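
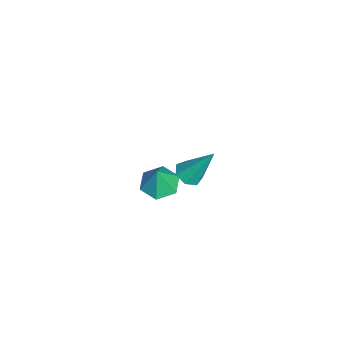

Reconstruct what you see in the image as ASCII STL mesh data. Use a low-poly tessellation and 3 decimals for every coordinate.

solid 
facet normal -0.297 0.057 -0.953
outer loop
vertex -1.571 -2.266 -2.731
vertex -2.482 -2.18 -2.442
vertex -1.941 -1.396 -2.564
endloop
endfacet
facet normal 0.905 0.334 0.265
outer loop
vertex -1.571 -2.266 -2.731
vertex -1.941 -1.396 -2.564
vertex -2.058 -2.26 -1.078
endloop
endfacet
facet normal -0.297 0.057 -0.953
outer loop
vertex -1.941 -1.396 -2.564
vertex -2.482 -2.18 -2.442
vertex -2.852 -1.31 -2.275
endloop
endfacet
facet normal 0.238 0.831 0.502
outer loop
vertex -1.941 -1.396 -2.564
vertex -2.852 -1.31 -2.275
vertex -2.058 -2.26 -1.078
endloop
endfacet
facet normal -0.298 0.056 -0.953
outer loop
vertex -2.852 -1.31 -2.275
vertex -2.482 -2.18 -2.442
vertex -3.394 -2.093 -2.152
endloop
endfacet
facet normal -0.517 0.470 0.716
outer loop
vertex -2.852 -1.31 -2.275
vertex -3.394 -2.093 -2.152
vertex -2.058 -2.26 -1.078
endloop
endfacet
facet normal -0.298 0.056 -0.953
outer loop
vertex -3.394 -2.093 -2.152
vertex -2.482 -2.18 -2.442
vertex -3.024 -2.963 -2.319
endloop
endfacet
facet normal -0.606 -0.391 0.693
outer loop
vertex -3.394 -2.093 -2.152
vertex -3.024 -2.963 -2.319
vertex -2.058 -2.26 -1.078
endloop
endfacet
facet normal -0.297 0.056 -0.953
outer loop
vertex -3.024 -2.963 -2.319
vertex -2.482 -2.18 -2.442
vertex -2.113 -3.05 -2.608
endloop
endfacet
facet normal 0.060 -0.888 0.456
outer loop
vertex -3.024 -2.963 -2.319
vertex -2.113 -3.05 -2.608
vertex -2.058 -2.26 -1.078
endloop
endfacet
facet normal -0.297 0.056 -0.953
outer loop
vertex -2.113 -3.05 -2.608
vertex -2.482 -2.18 -2.442
vertex -1.571 -2.266 -2.731
endloop
endfacet
facet normal 0.815 -0.526 0.242
outer loop
vertex -2.113 -3.05 -2.608
vertex -1.571 -2.266 -2.731
vertex -2.058 -2.26 -1.078
endloop
endfacet
facet normal -0.110 -0.517 -0.849
outer loop
vertex 2.077 -0.746 2.782
vertex 1.407 -0.636 2.802
vertex 1.89 -0.258 2.509
endloop
endfacet
facet normal 0.934 0.356 -0.003
outer loop
vertex 2.077 -0.746 2.782
vertex 1.89 -0.258 2.509
vertex 1.633 0.436 4.558
endloop
endfacet
facet normal -0.110 -0.518 -0.849
outer loop
vertex 1.89 -0.258 2.509
vertex 1.407 -0.636 2.802
vertex 1.338 -0.054 2.456
endloop
endfacet
facet normal 0.357 0.898 -0.259
outer loop
vertex 1.89 -0.258 2.509
vertex 1.338 -0.054 2.456
vertex 1.633 0.436 4.558
endloop
endfacet
facet normal -0.110 -0.518 -0.849
outer loop
vertex 1.338 -0.054 2.456
vertex 1.407 -0.636 2.802
vertex 0.838 -0.289 2.664
endloop
endfacet
facet normal -0.468 0.873 -0.138
outer loop
vertex 1.338 -0.054 2.456
vertex 0.838 -0.289 2.664
vertex 1.633 0.436 4.558
endloop
endfacet
facet normal -0.109 -0.517 -0.849
outer loop
vertex 0.838 -0.289 2.664
vertex 1.407 -0.636 2.802
vertex 0.766 -0.785 2.975
endloop
endfacet
facet normal -0.915 0.301 0.269
outer loop
vertex 0.838 -0.289 2.664
vertex 0.766 -0.785 2.975
vertex 1.633 0.436 4.558
endloop
endfacet
facet normal -0.108 -0.519 -0.848
outer loop
vertex 0.766 -0.785 2.975
vertex 1.407 -0.636 2.802
vertex 1.177 -1.168 3.157
endloop
endfacet
facet normal -0.650 -0.387 0.654
outer loop
vertex 0.766 -0.785 2.975
vertex 1.177 -1.168 3.157
vertex 1.633 0.436 4.558
endloop
endfacet
facet normal -0.111 -0.518 -0.848
outer loop
vertex 1.177 -1.168 3.157
vertex 1.407 -0.636 2.802
vertex 1.76 -1.151 3.07
endloop
endfacet
facet normal 0.128 -0.673 0.729
outer loop
vertex 1.177 -1.168 3.157
vertex 1.76 -1.151 3.07
vertex 1.633 0.436 4.558
endloop
endfacet
facet normal -0.110 -0.517 -0.849
outer loop
vertex 1.76 -1.151 3.07
vertex 1.407 -0.636 2.802
vertex 2.077 -0.746 2.782
endloop
endfacet
facet normal 0.833 -0.342 0.436
outer loop
vertex 1.76 -1.151 3.07
vertex 2.077 -0.746 2.782
vertex 1.633 0.436 4.558
endloop
endfacet

endsolid


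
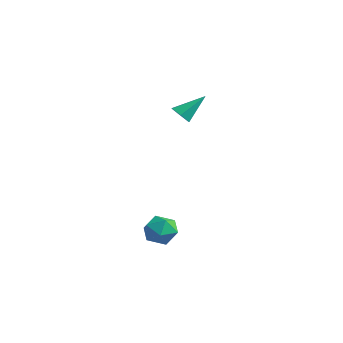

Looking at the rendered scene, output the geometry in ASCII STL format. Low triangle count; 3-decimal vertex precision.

solid 
facet normal -0.255 -0.713 -0.654
outer loop
vertex -2.002 1.851 0.5
vertex -2.515 2.238 0.278
vertex -1.902 2.286 -0.013
endloop
endfacet
facet normal 0.986 -0.038 0.160
outer loop
vertex -2.002 1.851 0.5
vertex -1.902 2.286 -0.013
vertex -2.085 3.442 1.382
endloop
endfacet
facet normal -0.255 -0.713 -0.654
outer loop
vertex -1.902 2.286 -0.013
vertex -2.515 2.238 0.278
vertex -2.415 2.673 -0.235
endloop
endfacet
facet normal 0.655 0.622 -0.429
outer loop
vertex -1.902 2.286 -0.013
vertex -2.415 2.673 -0.235
vertex -2.085 3.442 1.382
endloop
endfacet
facet normal -0.254 -0.713 -0.654
outer loop
vertex -2.415 2.673 -0.235
vertex -2.515 2.238 0.278
vertex -3.028 2.625 0.055
endloop
endfacet
facet normal -0.247 0.894 -0.375
outer loop
vertex -2.415 2.673 -0.235
vertex -3.028 2.625 0.055
vertex -2.085 3.442 1.382
endloop
endfacet
facet normal -0.254 -0.713 -0.654
outer loop
vertex -3.028 2.625 0.055
vertex -2.515 2.238 0.278
vertex -3.128 2.19 0.568
endloop
endfacet
facet normal -0.819 0.507 0.270
outer loop
vertex -3.028 2.625 0.055
vertex -3.128 2.19 0.568
vertex -2.085 3.442 1.382
endloop
endfacet
facet normal -0.253 -0.713 -0.654
outer loop
vertex -3.128 2.19 0.568
vertex -2.515 2.238 0.278
vertex -2.614 1.803 0.791
endloop
endfacet
facet normal -0.488 -0.153 0.860
outer loop
vertex -3.128 2.19 0.568
vertex -2.614 1.803 0.791
vertex -2.085 3.442 1.382
endloop
endfacet
facet normal -0.255 -0.713 -0.654
outer loop
vertex -2.614 1.803 0.791
vertex -2.515 2.238 0.278
vertex -2.002 1.851 0.5
endloop
endfacet
facet normal 0.416 -0.424 0.804
outer loop
vertex -2.614 1.803 0.791
vertex -2.002 1.851 0.5
vertex -2.085 3.442 1.382
endloop
endfacet
facet normal -0.217 0.975 -0.052
outer loop
vertex 3.355 -2.832 -4.216
vertex 2.571 -2.985 -3.815
vertex 3.295 -2.798 -3.325
endloop
endfacet
facet normal 0.487 0.873 -0.001
outer loop
vertex 3.355 -2.832 -4.216
vertex 3.295 -2.798 -3.325
vertex 3.999 -3.191 -3.711
endloop
endfacet
facet normal 0.692 0.466 -0.551
outer loop
vertex 3.355 -2.832 -4.216
vertex 3.999 -3.191 -3.711
vertex 3.71 -3.622 -4.439
endloop
endfacet
facet normal 0.114 0.317 -0.941
outer loop
vertex 3.355 -2.832 -4.216
vertex 3.71 -3.622 -4.439
vertex 2.827 -3.494 -4.503
endloop
endfacet
facet normal -0.447 0.631 -0.634
outer loop
vertex 3.355 -2.832 -4.216
vertex 2.827 -3.494 -4.503
vertex 2.571 -2.985 -3.815
endloop
endfacet
facet normal 0.615 0.511 0.601
outer loop
vertex 3.999 -3.191 -3.711
vertex 3.295 -2.798 -3.325
vertex 3.613 -3.566 -2.997
endloop
endfacet
facet normal -0.525 0.676 0.517
outer loop
vertex 3.295 -2.798 -3.325
vertex 2.571 -2.985 -3.815
vertex 2.73 -3.438 -3.061
endloop
endfacet
facet normal -0.898 0.120 -0.423
outer loop
vertex 2.571 -2.985 -3.815
vertex 2.827 -3.494 -4.503
vertex 2.441 -3.869 -3.789
endloop
endfacet
facet normal 0.010 -0.389 -0.921
outer loop
vertex 2.827 -3.494 -4.503
vertex 3.71 -3.622 -4.439
vertex 3.145 -4.262 -4.175
endloop
endfacet
facet normal 0.946 -0.148 -0.288
outer loop
vertex 3.71 -3.622 -4.439
vertex 3.999 -3.191 -3.711
vertex 3.869 -4.075 -3.685
endloop
endfacet
facet normal -0.114 -0.317 0.941
outer loop
vertex 3.085 -4.228 -3.284
vertex 3.613 -3.566 -2.997
vertex 2.73 -3.438 -3.061
endloop
endfacet
facet normal -0.692 -0.466 0.551
outer loop
vertex 3.085 -4.228 -3.284
vertex 2.73 -3.438 -3.061
vertex 2.441 -3.869 -3.789
endloop
endfacet
facet normal -0.487 -0.873 0.001
outer loop
vertex 3.085 -4.228 -3.284
vertex 2.441 -3.869 -3.789
vertex 3.145 -4.262 -4.175
endloop
endfacet
facet normal 0.217 -0.975 0.052
outer loop
vertex 3.085 -4.228 -3.284
vertex 3.145 -4.262 -4.175
vertex 3.869 -4.075 -3.685
endloop
endfacet
facet normal 0.447 -0.631 0.634
outer loop
vertex 3.085 -4.228 -3.284
vertex 3.869 -4.075 -3.685
vertex 3.613 -3.566 -2.997
endloop
endfacet
facet normal -0.010 0.389 0.921
outer loop
vertex 2.73 -3.438 -3.061
vertex 3.613 -3.566 -2.997
vertex 3.295 -2.798 -3.325
endloop
endfacet
facet normal -0.946 0.148 0.288
outer loop
vertex 2.441 -3.869 -3.789
vertex 2.73 -3.438 -3.061
vertex 2.571 -2.985 -3.815
endloop
endfacet
facet normal -0.615 -0.511 -0.601
outer loop
vertex 3.145 -4.262 -4.175
vertex 2.441 -3.869 -3.789
vertex 2.827 -3.494 -4.503
endloop
endfacet
facet normal 0.525 -0.676 -0.517
outer loop
vertex 3.869 -4.075 -3.685
vertex 3.145 -4.262 -4.175
vertex 3.71 -3.622 -4.439
endloop
endfacet
facet normal 0.898 -0.120 0.423
outer loop
vertex 3.613 -3.566 -2.997
vertex 3.869 -4.075 -3.685
vertex 3.999 -3.191 -3.711
endloop
endfacet

endsolid


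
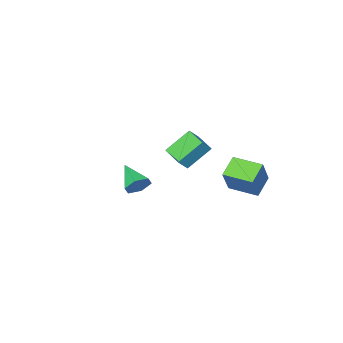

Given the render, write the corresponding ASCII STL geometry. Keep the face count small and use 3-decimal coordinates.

solid 
facet normal -0.666 -0.058 -0.743
outer loop
vertex -4.01 -3.63 1.087
vertex -3.95 -2.002 0.906
vertex -2.476 -3.838 -0.272
endloop
endfacet
facet normal -0.037 -0.993 0.111
outer loop
vertex -1.79 -3.778 0.494
vertex -4.01 -3.63 1.087
vertex -2.476 -3.838 -0.272
endloop
endfacet
facet normal -0.666 -0.058 -0.743
outer loop
vertex -2.476 -3.838 -0.272
vertex -3.95 -2.002 0.906
vertex -2.416 -2.209 -0.453
endloop
endfacet
facet normal 0.745 -0.101 -0.659
outer loop
vertex -2.416 -2.209 -0.453
vertex -1.79 -3.778 0.494
vertex -2.476 -3.838 -0.272
endloop
endfacet
facet normal -0.745 0.101 0.659
outer loop
vertex -4.01 -3.63 1.087
vertex -3.264 -1.942 1.672
vertex -3.95 -2.002 0.906
endloop
endfacet
facet normal -0.037 -0.993 0.110
outer loop
vertex -3.324 -3.571 1.853
vertex -4.01 -3.63 1.087
vertex -1.79 -3.778 0.494
endloop
endfacet
facet normal -0.745 0.101 0.659
outer loop
vertex -3.324 -3.571 1.853
vertex -3.264 -1.942 1.672
vertex -4.01 -3.63 1.087
endloop
endfacet
facet normal 0.036 0.993 -0.110
outer loop
vertex -3.95 -2.002 0.906
vertex -3.264 -1.942 1.672
vertex -2.416 -2.209 -0.453
endloop
endfacet
facet normal 0.745 -0.101 -0.659
outer loop
vertex -1.73 -2.15 0.313
vertex -1.79 -3.778 0.494
vertex -2.416 -2.209 -0.453
endloop
endfacet
facet normal 0.037 0.993 -0.110
outer loop
vertex -2.416 -2.209 -0.453
vertex -3.264 -1.942 1.672
vertex -1.73 -2.15 0.313
endloop
endfacet
facet normal 0.666 0.058 0.743
outer loop
vertex -1.73 -2.15 0.313
vertex -3.324 -3.571 1.853
vertex -1.79 -3.778 0.494
endloop
endfacet
facet normal 0.666 0.058 0.743
outer loop
vertex -3.264 -1.942 1.672
vertex -3.324 -3.571 1.853
vertex -1.73 -2.15 0.313
endloop
endfacet
facet normal -0.405 -0.321 -0.856
outer loop
vertex -4.251 0.622 0.315
vertex -5.289 2.221 0.207
vertex -3.126 1.299 -0.471
endloop
endfacet
facet normal 0.543 -0.838 0.056
outer loop
vertex -2.291 1.959 1.293
vertex -4.251 0.622 0.315
vertex -3.126 1.299 -0.471
endloop
endfacet
facet normal -0.405 -0.320 -0.856
outer loop
vertex -3.126 1.299 -0.471
vertex -5.289 2.221 0.207
vertex -4.164 2.898 -0.578
endloop
endfacet
facet normal 0.735 0.443 -0.514
outer loop
vertex -4.164 2.898 -0.578
vertex -2.291 1.959 1.293
vertex -3.126 1.299 -0.471
endloop
endfacet
facet normal -0.735 -0.443 0.514
outer loop
vertex -4.251 0.622 0.315
vertex -4.454 2.881 1.971
vertex -5.289 2.221 0.207
endloop
endfacet
facet normal 0.543 -0.838 0.056
outer loop
vertex -3.416 1.282 2.078
vertex -4.251 0.622 0.315
vertex -2.291 1.959 1.293
endloop
endfacet
facet normal -0.735 -0.443 0.514
outer loop
vertex -3.416 1.282 2.078
vertex -4.454 2.881 1.971
vertex -4.251 0.622 0.315
endloop
endfacet
facet normal -0.543 0.838 -0.056
outer loop
vertex -5.289 2.221 0.207
vertex -4.454 2.881 1.971
vertex -4.164 2.898 -0.578
endloop
endfacet
facet normal 0.735 0.442 -0.514
outer loop
vertex -3.329 3.558 1.185
vertex -2.291 1.959 1.293
vertex -4.164 2.898 -0.578
endloop
endfacet
facet normal -0.543 0.838 -0.056
outer loop
vertex -4.164 2.898 -0.578
vertex -4.454 2.881 1.971
vertex -3.329 3.558 1.185
endloop
endfacet
facet normal 0.405 0.321 0.856
outer loop
vertex -3.329 3.558 1.185
vertex -3.416 1.282 2.078
vertex -2.291 1.959 1.293
endloop
endfacet
facet normal 0.405 0.320 0.856
outer loop
vertex -4.454 2.881 1.971
vertex -3.416 1.282 2.078
vertex -3.329 3.558 1.185
endloop
endfacet
facet normal 0.029 0.900 -0.435
outer loop
vertex 3.97 2.938 3.267
vertex 3.586 2.618 2.579
vertex 3.122 2.94 3.214
endloop
endfacet
facet normal -0.062 0.071 0.996
outer loop
vertex 3.97 2.938 3.267
vertex 3.122 2.94 3.214
vertex 3.534 0.962 3.381
endloop
endfacet
facet normal 0.028 0.900 -0.436
outer loop
vertex 3.122 2.94 3.214
vertex 3.586 2.618 2.579
vertex 2.738 2.619 2.527
endloop
endfacet
facet normal -0.838 -0.130 0.529
outer loop
vertex 3.122 2.94 3.214
vertex 2.738 2.619 2.527
vertex 3.534 0.962 3.381
endloop
endfacet
facet normal 0.028 0.900 -0.436
outer loop
vertex 2.738 2.619 2.527
vertex 3.586 2.618 2.579
vertex 3.203 2.297 1.892
endloop
endfacet
facet normal -0.787 -0.536 -0.305
outer loop
vertex 2.738 2.619 2.527
vertex 3.203 2.297 1.892
vertex 3.534 0.962 3.381
endloop
endfacet
facet normal 0.028 0.899 -0.436
outer loop
vertex 3.203 2.297 1.892
vertex 3.586 2.618 2.579
vertex 4.051 2.296 1.945
endloop
endfacet
facet normal 0.041 -0.739 -0.672
outer loop
vertex 3.203 2.297 1.892
vertex 4.051 2.296 1.945
vertex 3.534 0.962 3.381
endloop
endfacet
facet normal 0.029 0.900 -0.435
outer loop
vertex 4.051 2.296 1.945
vertex 3.586 2.618 2.579
vertex 4.435 2.616 2.632
endloop
endfacet
facet normal 0.817 -0.538 -0.206
outer loop
vertex 4.051 2.296 1.945
vertex 4.435 2.616 2.632
vertex 3.534 0.962 3.381
endloop
endfacet
facet normal 0.029 0.900 -0.435
outer loop
vertex 4.435 2.616 2.632
vertex 3.586 2.618 2.579
vertex 3.97 2.938 3.267
endloop
endfacet
facet normal 0.766 -0.133 0.629
outer loop
vertex 4.435 2.616 2.632
vertex 3.97 2.938 3.267
vertex 3.534 0.962 3.381
endloop
endfacet

endsolid


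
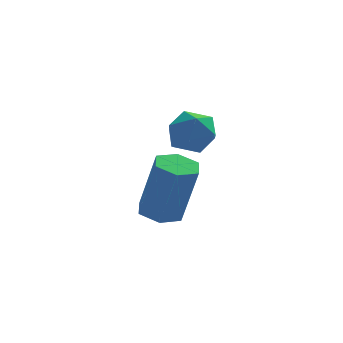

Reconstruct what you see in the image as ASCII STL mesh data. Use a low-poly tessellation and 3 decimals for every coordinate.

solid 
facet normal 0.272 0.759 0.591
outer loop
vertex 2.932 2.129 1.69
vertex 2.593 1.75 2.333
vertex 3.38 1.614 2.145
endloop
endfacet
facet normal 0.731 0.681 0.051
outer loop
vertex 2.932 2.129 1.69
vertex 3.38 1.614 2.145
vertex 3.447 1.603 1.328
endloop
endfacet
facet normal 0.366 0.743 -0.560
outer loop
vertex 2.932 2.129 1.69
vertex 3.447 1.603 1.328
vertex 2.701 1.731 1.011
endloop
endfacet
facet normal -0.320 0.861 -0.396
outer loop
vertex 2.932 2.129 1.69
vertex 2.701 1.731 1.011
vertex 2.174 1.821 1.632
endloop
endfacet
facet normal -0.378 0.871 0.314
outer loop
vertex 2.932 2.129 1.69
vertex 2.174 1.821 1.632
vertex 2.593 1.75 2.333
endloop
endfacet
facet normal 0.996 0.019 0.081
outer loop
vertex 3.447 1.603 1.328
vertex 3.38 1.614 2.145
vertex 3.426 0.899 1.748
endloop
endfacet
facet normal 0.254 0.147 0.956
outer loop
vertex 3.38 1.614 2.145
vertex 2.593 1.75 2.333
vertex 2.899 0.989 2.369
endloop
endfacet
facet normal -0.796 0.327 0.509
outer loop
vertex 2.593 1.75 2.333
vertex 2.174 1.821 1.632
vertex 2.153 1.117 2.052
endloop
endfacet
facet normal -0.702 0.311 -0.641
outer loop
vertex 2.174 1.821 1.632
vertex 2.701 1.731 1.011
vertex 2.22 1.106 1.235
endloop
endfacet
facet normal 0.406 0.120 -0.906
outer loop
vertex 2.701 1.731 1.011
vertex 3.447 1.603 1.328
vertex 3.007 0.97 1.047
endloop
endfacet
facet normal 0.320 -0.861 0.396
outer loop
vertex 2.668 0.591 1.69
vertex 3.426 0.899 1.748
vertex 2.899 0.989 2.369
endloop
endfacet
facet normal -0.366 -0.743 0.560
outer loop
vertex 2.668 0.591 1.69
vertex 2.899 0.989 2.369
vertex 2.153 1.117 2.052
endloop
endfacet
facet normal -0.731 -0.681 -0.051
outer loop
vertex 2.668 0.591 1.69
vertex 2.153 1.117 2.052
vertex 2.22 1.106 1.235
endloop
endfacet
facet normal -0.272 -0.759 -0.591
outer loop
vertex 2.668 0.591 1.69
vertex 2.22 1.106 1.235
vertex 3.007 0.97 1.047
endloop
endfacet
facet normal 0.378 -0.871 -0.314
outer loop
vertex 2.668 0.591 1.69
vertex 3.007 0.97 1.047
vertex 3.426 0.899 1.748
endloop
endfacet
facet normal 0.702 -0.311 0.641
outer loop
vertex 2.899 0.989 2.369
vertex 3.426 0.899 1.748
vertex 3.38 1.614 2.145
endloop
endfacet
facet normal -0.406 -0.120 0.906
outer loop
vertex 2.153 1.117 2.052
vertex 2.899 0.989 2.369
vertex 2.593 1.75 2.333
endloop
endfacet
facet normal -0.996 -0.019 -0.081
outer loop
vertex 2.22 1.106 1.235
vertex 2.153 1.117 2.052
vertex 2.174 1.821 1.632
endloop
endfacet
facet normal -0.254 -0.147 -0.956
outer loop
vertex 3.007 0.97 1.047
vertex 2.22 1.106 1.235
vertex 2.701 1.731 1.011
endloop
endfacet
facet normal 0.796 -0.327 -0.509
outer loop
vertex 3.426 0.899 1.748
vertex 3.007 0.97 1.047
vertex 3.447 1.603 1.328
endloop
endfacet
facet normal -0.230 0.139 -0.963
outer loop
vertex 2.576 3.22 -2.301
vertex 1.945 2.869 -2.201
vertex 1.979 3.591 -2.105
endloop
endfacet
facet normal 0.527 0.850 -0.003
outer loop
vertex 2.576 3.22 -2.301
vertex 1.979 3.591 -2.105
vertex 3.067 2.923 -0.239
endloop
endfacet
facet normal 0.527 0.850 -0.003
outer loop
vertex 3.067 2.923 -0.239
vertex 1.979 3.591 -2.105
vertex 2.47 3.294 -0.043
endloop
endfacet
facet normal 0.230 -0.139 0.963
outer loop
vertex 3.067 2.923 -0.239
vertex 2.47 3.294 -0.043
vertex 2.435 2.571 -0.139
endloop
endfacet
facet normal -0.230 0.139 -0.963
outer loop
vertex 1.979 3.591 -2.105
vertex 1.945 2.869 -2.201
vertex 1.347 3.24 -2.005
endloop
endfacet
facet normal -0.444 0.866 0.230
outer loop
vertex 1.979 3.591 -2.105
vertex 1.347 3.24 -2.005
vertex 2.47 3.294 -0.043
endloop
endfacet
facet normal -0.444 0.866 0.230
outer loop
vertex 2.47 3.294 -0.043
vertex 1.347 3.24 -2.005
vertex 1.838 2.943 0.057
endloop
endfacet
facet normal 0.230 -0.139 0.963
outer loop
vertex 2.47 3.294 -0.043
vertex 1.838 2.943 0.057
vertex 2.435 2.571 -0.139
endloop
endfacet
facet normal -0.230 0.139 -0.963
outer loop
vertex 1.347 3.24 -2.005
vertex 1.945 2.869 -2.201
vertex 1.313 2.517 -2.101
endloop
endfacet
facet normal -0.972 0.015 0.234
outer loop
vertex 1.347 3.24 -2.005
vertex 1.313 2.517 -2.101
vertex 1.838 2.943 0.057
endloop
endfacet
facet normal -0.972 0.015 0.234
outer loop
vertex 1.838 2.943 0.057
vertex 1.313 2.517 -2.101
vertex 1.804 2.22 -0.039
endloop
endfacet
facet normal 0.230 -0.139 0.963
outer loop
vertex 1.838 2.943 0.057
vertex 1.804 2.22 -0.039
vertex 2.435 2.571 -0.139
endloop
endfacet
facet normal -0.230 0.139 -0.963
outer loop
vertex 1.313 2.517 -2.101
vertex 1.945 2.869 -2.201
vertex 1.91 2.146 -2.297
endloop
endfacet
facet normal -0.527 -0.850 0.003
outer loop
vertex 1.313 2.517 -2.101
vertex 1.91 2.146 -2.297
vertex 1.804 2.22 -0.039
endloop
endfacet
facet normal -0.527 -0.850 0.003
outer loop
vertex 1.804 2.22 -0.039
vertex 1.91 2.146 -2.297
vertex 2.401 1.849 -0.235
endloop
endfacet
facet normal 0.230 -0.139 0.963
outer loop
vertex 1.804 2.22 -0.039
vertex 2.401 1.849 -0.235
vertex 2.435 2.571 -0.139
endloop
endfacet
facet normal -0.230 0.139 -0.963
outer loop
vertex 1.91 2.146 -2.297
vertex 1.945 2.869 -2.201
vertex 2.542 2.497 -2.397
endloop
endfacet
facet normal 0.444 -0.866 -0.230
outer loop
vertex 1.91 2.146 -2.297
vertex 2.542 2.497 -2.397
vertex 2.401 1.849 -0.235
endloop
endfacet
facet normal 0.444 -0.866 -0.230
outer loop
vertex 2.401 1.849 -0.235
vertex 2.542 2.497 -2.397
vertex 3.033 2.2 -0.335
endloop
endfacet
facet normal 0.230 -0.139 0.963
outer loop
vertex 2.401 1.849 -0.235
vertex 3.033 2.2 -0.335
vertex 2.435 2.571 -0.139
endloop
endfacet
facet normal -0.230 0.139 -0.963
outer loop
vertex 2.542 2.497 -2.397
vertex 1.945 2.869 -2.201
vertex 2.576 3.22 -2.301
endloop
endfacet
facet normal 0.972 -0.015 -0.234
outer loop
vertex 2.542 2.497 -2.397
vertex 2.576 3.22 -2.301
vertex 3.033 2.2 -0.335
endloop
endfacet
facet normal 0.972 -0.015 -0.234
outer loop
vertex 3.033 2.2 -0.335
vertex 2.576 3.22 -2.301
vertex 3.067 2.923 -0.239
endloop
endfacet
facet normal 0.230 -0.139 0.963
outer loop
vertex 3.033 2.2 -0.335
vertex 3.067 2.923 -0.239
vertex 2.435 2.571 -0.139
endloop
endfacet

endsolid


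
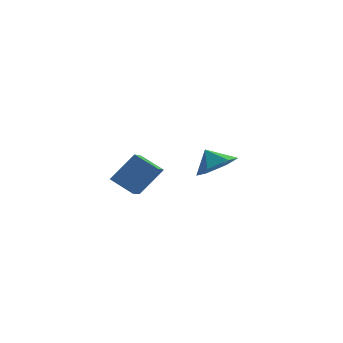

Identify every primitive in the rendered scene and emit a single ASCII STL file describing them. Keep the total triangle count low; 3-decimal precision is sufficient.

solid 
facet normal 0.253 -0.607 -0.754
outer loop
vertex 4.705 0.08 -1.752
vertex 3.922 -0.57 -1.492
vertex 3.753 0.209 -2.176
endloop
endfacet
facet normal 0.102 0.992 0.072
outer loop
vertex 4.705 0.08 -1.752
vertex 3.753 0.209 -2.176
vertex 3.638 0.11 -0.648
endloop
endfacet
facet normal 0.253 -0.607 -0.754
outer loop
vertex 3.753 0.209 -2.176
vertex 3.922 -0.57 -1.492
vertex 2.97 -0.441 -1.916
endloop
endfacet
facet normal -0.638 0.770 0.002
outer loop
vertex 3.753 0.209 -2.176
vertex 2.97 -0.441 -1.916
vertex 3.638 0.11 -0.648
endloop
endfacet
facet normal 0.253 -0.607 -0.754
outer loop
vertex 2.97 -0.441 -1.916
vertex 3.922 -0.57 -1.492
vertex 3.139 -1.22 -1.232
endloop
endfacet
facet normal -0.900 0.160 0.405
outer loop
vertex 2.97 -0.441 -1.916
vertex 3.139 -1.22 -1.232
vertex 3.638 0.11 -0.648
endloop
endfacet
facet normal 0.254 -0.607 -0.753
outer loop
vertex 3.139 -1.22 -1.232
vertex 3.922 -0.57 -1.492
vertex 4.091 -1.348 -0.808
endloop
endfacet
facet normal -0.422 -0.227 0.878
outer loop
vertex 3.139 -1.22 -1.232
vertex 4.091 -1.348 -0.808
vertex 3.638 0.11 -0.648
endloop
endfacet
facet normal 0.254 -0.607 -0.753
outer loop
vertex 4.091 -1.348 -0.808
vertex 3.922 -0.57 -1.492
vertex 4.874 -0.698 -1.068
endloop
endfacet
facet normal 0.319 -0.005 0.948
outer loop
vertex 4.091 -1.348 -0.808
vertex 4.874 -0.698 -1.068
vertex 3.638 0.11 -0.648
endloop
endfacet
facet normal 0.254 -0.607 -0.753
outer loop
vertex 4.874 -0.698 -1.068
vertex 3.922 -0.57 -1.492
vertex 4.705 0.08 -1.752
endloop
endfacet
facet normal 0.581 0.605 0.545
outer loop
vertex 4.874 -0.698 -1.068
vertex 4.705 0.08 -1.752
vertex 3.638 0.11 -0.648
endloop
endfacet
facet normal -0.512 -0.747 0.425
outer loop
vertex -0.513 -4.197 0.603
vertex -1.191 -3.379 1.223
vertex -1.601 -4.158 -0.637
endloop
endfacet
facet normal 0.551 -0.665 -0.504
outer loop
vertex -0.849 -3.061 -1.263
vertex -0.513 -4.197 0.603
vertex -1.601 -4.158 -0.637
endloop
endfacet
facet normal -0.512 -0.747 0.425
outer loop
vertex -1.601 -4.158 -0.637
vertex -1.191 -3.379 1.223
vertex -2.279 -3.34 -0.017
endloop
endfacet
facet normal -0.659 0.023 -0.752
outer loop
vertex -2.279 -3.34 -0.017
vertex -0.849 -3.061 -1.263
vertex -1.601 -4.158 -0.637
endloop
endfacet
facet normal 0.659 -0.023 0.752
outer loop
vertex -0.513 -4.197 0.603
vertex -0.439 -2.282 0.597
vertex -1.191 -3.379 1.223
endloop
endfacet
facet normal 0.551 -0.665 -0.504
outer loop
vertex 0.239 -3.1 -0.023
vertex -0.513 -4.197 0.603
vertex -0.849 -3.061 -1.263
endloop
endfacet
facet normal 0.659 -0.023 0.752
outer loop
vertex 0.239 -3.1 -0.023
vertex -0.439 -2.282 0.597
vertex -0.513 -4.197 0.603
endloop
endfacet
facet normal -0.551 0.665 0.504
outer loop
vertex -1.191 -3.379 1.223
vertex -0.439 -2.282 0.597
vertex -2.279 -3.34 -0.017
endloop
endfacet
facet normal -0.659 0.023 -0.752
outer loop
vertex -1.527 -2.243 -0.643
vertex -0.849 -3.061 -1.263
vertex -2.279 -3.34 -0.017
endloop
endfacet
facet normal -0.551 0.665 0.504
outer loop
vertex -2.279 -3.34 -0.017
vertex -0.439 -2.282 0.597
vertex -1.527 -2.243 -0.643
endloop
endfacet
facet normal 0.512 0.747 -0.425
outer loop
vertex -1.527 -2.243 -0.643
vertex 0.239 -3.1 -0.023
vertex -0.849 -3.061 -1.263
endloop
endfacet
facet normal 0.512 0.747 -0.425
outer loop
vertex -0.439 -2.282 0.597
vertex 0.239 -3.1 -0.023
vertex -1.527 -2.243 -0.643
endloop
endfacet

endsolid


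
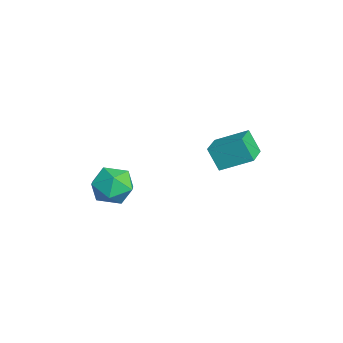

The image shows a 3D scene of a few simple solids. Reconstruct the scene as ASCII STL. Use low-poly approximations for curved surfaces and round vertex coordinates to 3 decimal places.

solid 
facet normal -0.867 0.441 -0.233
outer loop
vertex 2.331 1.752 2.808
vertex 2.88 3.26 3.623
vertex 2.876 2.195 1.62
endloop
endfacet
facet normal -0.305 -0.838 -0.452
outer loop
vertex 4.28 1.48 1.997
vertex 2.331 1.752 2.808
vertex 2.876 2.195 1.62
endloop
endfacet
facet normal -0.867 0.441 -0.233
outer loop
vertex 2.876 2.195 1.62
vertex 2.88 3.26 3.623
vertex 3.425 3.703 2.435
endloop
endfacet
facet normal 0.395 0.321 -0.861
outer loop
vertex 3.425 3.703 2.435
vertex 4.28 1.48 1.997
vertex 2.876 2.195 1.62
endloop
endfacet
facet normal -0.395 -0.321 0.861
outer loop
vertex 2.331 1.752 2.808
vertex 4.284 2.545 4.0
vertex 2.88 3.26 3.623
endloop
endfacet
facet normal -0.305 -0.838 -0.452
outer loop
vertex 3.735 1.037 3.185
vertex 2.331 1.752 2.808
vertex 4.28 1.48 1.997
endloop
endfacet
facet normal -0.395 -0.321 0.861
outer loop
vertex 3.735 1.037 3.185
vertex 4.284 2.545 4.0
vertex 2.331 1.752 2.808
endloop
endfacet
facet normal 0.305 0.838 0.452
outer loop
vertex 2.88 3.26 3.623
vertex 4.284 2.545 4.0
vertex 3.425 3.703 2.435
endloop
endfacet
facet normal 0.395 0.321 -0.861
outer loop
vertex 4.829 2.988 2.812
vertex 4.28 1.48 1.997
vertex 3.425 3.703 2.435
endloop
endfacet
facet normal 0.305 0.838 0.452
outer loop
vertex 3.425 3.703 2.435
vertex 4.284 2.545 4.0
vertex 4.829 2.988 2.812
endloop
endfacet
facet normal 0.867 -0.441 0.233
outer loop
vertex 4.829 2.988 2.812
vertex 3.735 1.037 3.185
vertex 4.28 1.48 1.997
endloop
endfacet
facet normal 0.867 -0.441 0.233
outer loop
vertex 4.284 2.545 4.0
vertex 3.735 1.037 3.185
vertex 4.829 2.988 2.812
endloop
endfacet
facet normal -0.678 0.321 0.661
outer loop
vertex 0.883 -2.764 0.19
vertex 1.399 -3.443 1.048
vertex 1.768 -2.304 0.874
endloop
endfacet
facet normal -0.552 0.817 0.165
outer loop
vertex 0.883 -2.764 0.19
vertex 1.768 -2.304 0.874
vertex 1.744 -2.081 -0.314
endloop
endfacet
facet normal -0.701 0.533 -0.474
outer loop
vertex 0.883 -2.764 0.19
vertex 1.744 -2.081 -0.314
vertex 1.361 -3.082 -0.874
endloop
endfacet
facet normal -0.918 -0.139 -0.371
outer loop
vertex 0.883 -2.764 0.19
vertex 1.361 -3.082 -0.874
vertex 1.148 -3.923 -0.033
endloop
endfacet
facet normal -0.904 -0.270 0.330
outer loop
vertex 0.883 -2.764 0.19
vertex 1.148 -3.923 -0.033
vertex 1.399 -3.443 1.048
endloop
endfacet
facet normal 0.144 0.973 0.180
outer loop
vertex 1.744 -2.081 -0.314
vertex 1.768 -2.304 0.874
vertex 2.792 -2.337 0.233
endloop
endfacet
facet normal -0.060 0.170 0.984
outer loop
vertex 1.768 -2.304 0.874
vertex 1.399 -3.443 1.048
vertex 2.579 -3.178 1.074
endloop
endfacet
facet normal -0.426 -0.786 0.448
outer loop
vertex 1.399 -3.443 1.048
vertex 1.148 -3.923 -0.033
vertex 2.196 -4.179 0.514
endloop
endfacet
facet normal -0.448 -0.573 -0.686
outer loop
vertex 1.148 -3.923 -0.033
vertex 1.361 -3.082 -0.874
vertex 2.172 -3.956 -0.674
endloop
endfacet
facet normal -0.097 0.514 -0.852
outer loop
vertex 1.361 -3.082 -0.874
vertex 1.744 -2.081 -0.314
vertex 2.541 -2.817 -0.848
endloop
endfacet
facet normal 0.918 0.139 0.371
outer loop
vertex 3.057 -3.496 0.01
vertex 2.792 -2.337 0.233
vertex 2.579 -3.178 1.074
endloop
endfacet
facet normal 0.701 -0.533 0.474
outer loop
vertex 3.057 -3.496 0.01
vertex 2.579 -3.178 1.074
vertex 2.196 -4.179 0.514
endloop
endfacet
facet normal 0.552 -0.817 -0.165
outer loop
vertex 3.057 -3.496 0.01
vertex 2.196 -4.179 0.514
vertex 2.172 -3.956 -0.674
endloop
endfacet
facet normal 0.678 -0.321 -0.661
outer loop
vertex 3.057 -3.496 0.01
vertex 2.172 -3.956 -0.674
vertex 2.541 -2.817 -0.848
endloop
endfacet
facet normal 0.904 0.270 -0.330
outer loop
vertex 3.057 -3.496 0.01
vertex 2.541 -2.817 -0.848
vertex 2.792 -2.337 0.233
endloop
endfacet
facet normal 0.448 0.573 0.686
outer loop
vertex 2.579 -3.178 1.074
vertex 2.792 -2.337 0.233
vertex 1.768 -2.304 0.874
endloop
endfacet
facet normal 0.097 -0.514 0.852
outer loop
vertex 2.196 -4.179 0.514
vertex 2.579 -3.178 1.074
vertex 1.399 -3.443 1.048
endloop
endfacet
facet normal -0.144 -0.973 -0.180
outer loop
vertex 2.172 -3.956 -0.674
vertex 2.196 -4.179 0.514
vertex 1.148 -3.923 -0.033
endloop
endfacet
facet normal 0.060 -0.170 -0.984
outer loop
vertex 2.541 -2.817 -0.848
vertex 2.172 -3.956 -0.674
vertex 1.361 -3.082 -0.874
endloop
endfacet
facet normal 0.426 0.786 -0.448
outer loop
vertex 2.792 -2.337 0.233
vertex 2.541 -2.817 -0.848
vertex 1.744 -2.081 -0.314
endloop
endfacet

endsolid


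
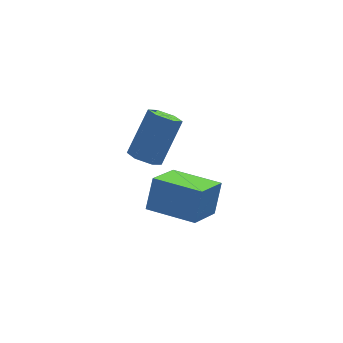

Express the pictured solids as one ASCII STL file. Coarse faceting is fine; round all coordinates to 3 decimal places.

solid 
facet normal -0.492 -0.417 -0.764
outer loop
vertex -0.138 0.359 0.864
vertex -0.71 0.667 1.064
vertex -0.292 0.977 0.626
endloop
endfacet
facet normal 0.840 0.001 -0.542
outer loop
vertex -0.138 0.359 0.864
vertex -0.292 0.977 0.626
vertex 0.862 1.204 2.415
endloop
endfacet
facet normal 0.840 0.001 -0.542
outer loop
vertex 0.862 1.204 2.415
vertex -0.292 0.977 0.626
vertex 0.708 1.822 2.178
endloop
endfacet
facet normal 0.493 0.416 0.764
outer loop
vertex 0.862 1.204 2.415
vertex 0.708 1.822 2.178
vertex 0.29 1.513 2.616
endloop
endfacet
facet normal -0.493 -0.415 -0.764
outer loop
vertex -0.292 0.977 0.626
vertex -0.71 0.667 1.064
vertex -0.864 1.286 0.827
endloop
endfacet
facet normal 0.224 0.788 -0.573
outer loop
vertex -0.292 0.977 0.626
vertex -0.864 1.286 0.827
vertex 0.708 1.822 2.178
endloop
endfacet
facet normal 0.225 0.787 -0.574
outer loop
vertex 0.708 1.822 2.178
vertex -0.864 1.286 0.827
vertex 0.136 2.131 2.378
endloop
endfacet
facet normal 0.492 0.417 0.764
outer loop
vertex 0.708 1.822 2.178
vertex 0.136 2.131 2.378
vertex 0.29 1.513 2.616
endloop
endfacet
facet normal -0.493 -0.415 -0.764
outer loop
vertex -0.864 1.286 0.827
vertex -0.71 0.667 1.064
vertex -1.282 0.976 1.265
endloop
endfacet
facet normal -0.616 0.787 -0.031
outer loop
vertex -0.864 1.286 0.827
vertex -1.282 0.976 1.265
vertex 0.136 2.131 2.378
endloop
endfacet
facet normal -0.616 0.787 -0.031
outer loop
vertex 0.136 2.131 2.378
vertex -1.282 0.976 1.265
vertex -0.282 1.821 2.816
endloop
endfacet
facet normal 0.492 0.417 0.764
outer loop
vertex 0.136 2.131 2.378
vertex -0.282 1.821 2.816
vertex 0.29 1.513 2.616
endloop
endfacet
facet normal -0.493 -0.416 -0.764
outer loop
vertex -1.282 0.976 1.265
vertex -0.71 0.667 1.064
vertex -1.128 0.358 1.502
endloop
endfacet
facet normal -0.840 -0.001 0.542
outer loop
vertex -1.282 0.976 1.265
vertex -1.128 0.358 1.502
vertex -0.282 1.821 2.816
endloop
endfacet
facet normal -0.840 -0.001 0.542
outer loop
vertex -0.282 1.821 2.816
vertex -1.128 0.358 1.502
vertex -0.128 1.203 3.054
endloop
endfacet
facet normal 0.492 0.417 0.764
outer loop
vertex -0.282 1.821 2.816
vertex -0.128 1.203 3.054
vertex 0.29 1.513 2.616
endloop
endfacet
facet normal -0.492 -0.417 -0.764
outer loop
vertex -1.128 0.358 1.502
vertex -0.71 0.667 1.064
vertex -0.556 0.049 1.302
endloop
endfacet
facet normal -0.225 -0.788 0.574
outer loop
vertex -1.128 0.358 1.502
vertex -0.556 0.049 1.302
vertex -0.128 1.203 3.054
endloop
endfacet
facet normal -0.224 -0.788 0.574
outer loop
vertex -0.128 1.203 3.054
vertex -0.556 0.049 1.302
vertex 0.444 0.894 2.853
endloop
endfacet
facet normal 0.493 0.415 0.764
outer loop
vertex -0.128 1.203 3.054
vertex 0.444 0.894 2.853
vertex 0.29 1.513 2.616
endloop
endfacet
facet normal -0.492 -0.417 -0.764
outer loop
vertex -0.556 0.049 1.302
vertex -0.71 0.667 1.064
vertex -0.138 0.359 0.864
endloop
endfacet
facet normal 0.616 -0.787 0.031
outer loop
vertex -0.556 0.049 1.302
vertex -0.138 0.359 0.864
vertex 0.444 0.894 2.853
endloop
endfacet
facet normal 0.616 -0.787 0.031
outer loop
vertex 0.444 0.894 2.853
vertex -0.138 0.359 0.864
vertex 0.862 1.204 2.415
endloop
endfacet
facet normal 0.493 0.415 0.764
outer loop
vertex 0.444 0.894 2.853
vertex 0.862 1.204 2.415
vertex 0.29 1.513 2.616
endloop
endfacet
facet normal -0.762 0.645 -0.061
outer loop
vertex -0.677 0.682 -2.165
vertex -0.251 1.299 -0.959
vertex 0.398 1.858 -3.145
endloop
endfacet
facet normal -0.300 -0.434 -0.850
outer loop
vertex 1.951 0.541 -3.021
vertex -0.677 0.682 -2.165
vertex 0.398 1.858 -3.145
endloop
endfacet
facet normal -0.762 0.645 -0.061
outer loop
vertex 0.398 1.858 -3.145
vertex -0.251 1.299 -0.959
vertex 0.823 2.474 -1.939
endloop
endfacet
facet normal 0.575 0.629 -0.524
outer loop
vertex 0.823 2.474 -1.939
vertex 1.951 0.541 -3.021
vertex 0.398 1.858 -3.145
endloop
endfacet
facet normal -0.575 -0.628 0.524
outer loop
vertex -0.677 0.682 -2.165
vertex 1.302 -0.018 -0.835
vertex -0.251 1.299 -0.959
endloop
endfacet
facet normal -0.300 -0.434 -0.849
outer loop
vertex 0.877 -0.634 -2.041
vertex -0.677 0.682 -2.165
vertex 1.951 0.541 -3.021
endloop
endfacet
facet normal -0.574 -0.629 0.524
outer loop
vertex 0.877 -0.634 -2.041
vertex 1.302 -0.018 -0.835
vertex -0.677 0.682 -2.165
endloop
endfacet
facet normal 0.300 0.434 0.849
outer loop
vertex -0.251 1.299 -0.959
vertex 1.302 -0.018 -0.835
vertex 0.823 2.474 -1.939
endloop
endfacet
facet normal 0.574 0.629 -0.524
outer loop
vertex 2.377 1.158 -1.815
vertex 1.951 0.541 -3.021
vertex 0.823 2.474 -1.939
endloop
endfacet
facet normal 0.300 0.434 0.850
outer loop
vertex 0.823 2.474 -1.939
vertex 1.302 -0.018 -0.835
vertex 2.377 1.158 -1.815
endloop
endfacet
facet normal 0.762 -0.645 0.061
outer loop
vertex 2.377 1.158 -1.815
vertex 0.877 -0.634 -2.041
vertex 1.951 0.541 -3.021
endloop
endfacet
facet normal 0.762 -0.645 0.061
outer loop
vertex 1.302 -0.018 -0.835
vertex 0.877 -0.634 -2.041
vertex 2.377 1.158 -1.815
endloop
endfacet

endsolid


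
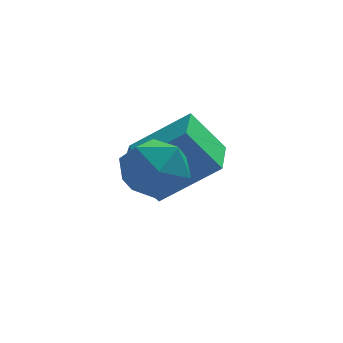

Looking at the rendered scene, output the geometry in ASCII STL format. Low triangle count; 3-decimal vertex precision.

solid 
facet normal -0.354 0.914 0.199
outer loop
vertex -1.451 2.191 -0.354
vertex -2.219 1.794 0.102
vertex -1.406 2.0 0.604
endloop
endfacet
facet normal 0.358 0.919 0.166
outer loop
vertex -1.451 2.191 -0.354
vertex -1.406 2.0 0.604
vertex -0.639 1.805 0.029
endloop
endfacet
facet normal 0.551 0.683 -0.479
outer loop
vertex -1.451 2.191 -0.354
vertex -0.639 1.805 0.029
vertex -0.978 1.478 -0.827
endloop
endfacet
facet normal -0.042 0.533 -0.845
outer loop
vertex -1.451 2.191 -0.354
vertex -0.978 1.478 -0.827
vertex -1.955 1.471 -0.783
endloop
endfacet
facet normal -0.602 0.675 -0.426
outer loop
vertex -1.451 2.191 -0.354
vertex -1.955 1.471 -0.783
vertex -2.219 1.794 0.102
endloop
endfacet
facet normal 0.605 0.458 0.652
outer loop
vertex -0.639 1.805 0.029
vertex -1.406 2.0 0.604
vertex -0.905 1.169 0.723
endloop
endfacet
facet normal -0.549 0.449 0.705
outer loop
vertex -1.406 2.0 0.604
vertex -2.219 1.794 0.102
vertex -1.882 1.162 0.767
endloop
endfacet
facet normal -0.950 0.063 -0.306
outer loop
vertex -2.219 1.794 0.102
vertex -1.955 1.471 -0.783
vertex -2.221 0.835 -0.089
endloop
endfacet
facet normal -0.043 -0.167 -0.985
outer loop
vertex -1.955 1.471 -0.783
vertex -0.978 1.478 -0.827
vertex -1.454 0.64 -0.664
endloop
endfacet
facet normal 0.917 0.076 -0.392
outer loop
vertex -0.978 1.478 -0.827
vertex -0.639 1.805 0.029
vertex -0.641 0.846 -0.162
endloop
endfacet
facet normal 0.042 -0.533 0.845
outer loop
vertex -1.409 0.449 0.294
vertex -0.905 1.169 0.723
vertex -1.882 1.162 0.767
endloop
endfacet
facet normal -0.551 -0.683 0.479
outer loop
vertex -1.409 0.449 0.294
vertex -1.882 1.162 0.767
vertex -2.221 0.835 -0.089
endloop
endfacet
facet normal -0.358 -0.919 -0.166
outer loop
vertex -1.409 0.449 0.294
vertex -2.221 0.835 -0.089
vertex -1.454 0.64 -0.664
endloop
endfacet
facet normal 0.354 -0.914 -0.199
outer loop
vertex -1.409 0.449 0.294
vertex -1.454 0.64 -0.664
vertex -0.641 0.846 -0.162
endloop
endfacet
facet normal 0.602 -0.675 0.426
outer loop
vertex -1.409 0.449 0.294
vertex -0.641 0.846 -0.162
vertex -0.905 1.169 0.723
endloop
endfacet
facet normal 0.043 0.167 0.985
outer loop
vertex -1.882 1.162 0.767
vertex -0.905 1.169 0.723
vertex -1.406 2.0 0.604
endloop
endfacet
facet normal -0.917 -0.076 0.392
outer loop
vertex -2.221 0.835 -0.089
vertex -1.882 1.162 0.767
vertex -2.219 1.794 0.102
endloop
endfacet
facet normal -0.605 -0.458 -0.652
outer loop
vertex -1.454 0.64 -0.664
vertex -2.221 0.835 -0.089
vertex -1.955 1.471 -0.783
endloop
endfacet
facet normal 0.549 -0.449 -0.705
outer loop
vertex -0.641 0.846 -0.162
vertex -1.454 0.64 -0.664
vertex -0.978 1.478 -0.827
endloop
endfacet
facet normal 0.950 -0.063 0.306
outer loop
vertex -0.905 1.169 0.723
vertex -0.641 0.846 -0.162
vertex -0.639 1.805 0.029
endloop
endfacet
facet normal -0.784 0.117 -0.609
outer loop
vertex -2.065 2.887 -0.728
vertex -1.775 4.449 -0.801
vertex -1.211 2.676 -1.868
endloop
endfacet
facet normal -0.182 -0.982 0.045
outer loop
vertex 0.295 2.451 -0.699
vertex -2.065 2.887 -0.728
vertex -1.211 2.676 -1.868
endloop
endfacet
facet normal -0.784 0.117 -0.609
outer loop
vertex -1.211 2.676 -1.868
vertex -1.775 4.449 -0.801
vertex -0.921 4.237 -1.941
endloop
endfacet
facet normal 0.593 -0.147 -0.792
outer loop
vertex -0.921 4.237 -1.941
vertex 0.295 2.451 -0.699
vertex -1.211 2.676 -1.868
endloop
endfacet
facet normal -0.593 0.147 0.792
outer loop
vertex -2.065 2.887 -0.728
vertex -0.269 4.224 0.368
vertex -1.775 4.449 -0.801
endloop
endfacet
facet normal -0.182 -0.982 0.046
outer loop
vertex -0.559 2.663 0.441
vertex -2.065 2.887 -0.728
vertex 0.295 2.451 -0.699
endloop
endfacet
facet normal -0.593 0.147 0.792
outer loop
vertex -0.559 2.663 0.441
vertex -0.269 4.224 0.368
vertex -2.065 2.887 -0.728
endloop
endfacet
facet normal 0.182 0.982 -0.046
outer loop
vertex -1.775 4.449 -0.801
vertex -0.269 4.224 0.368
vertex -0.921 4.237 -1.941
endloop
endfacet
facet normal 0.593 -0.147 -0.792
outer loop
vertex 0.585 4.013 -0.772
vertex 0.295 2.451 -0.699
vertex -0.921 4.237 -1.941
endloop
endfacet
facet normal 0.182 0.982 -0.046
outer loop
vertex -0.921 4.237 -1.941
vertex -0.269 4.224 0.368
vertex 0.585 4.013 -0.772
endloop
endfacet
facet normal 0.784 -0.117 0.609
outer loop
vertex 0.585 4.013 -0.772
vertex -0.559 2.663 0.441
vertex 0.295 2.451 -0.699
endloop
endfacet
facet normal 0.784 -0.117 0.609
outer loop
vertex -0.269 4.224 0.368
vertex -0.559 2.663 0.441
vertex 0.585 4.013 -0.772
endloop
endfacet

endsolid


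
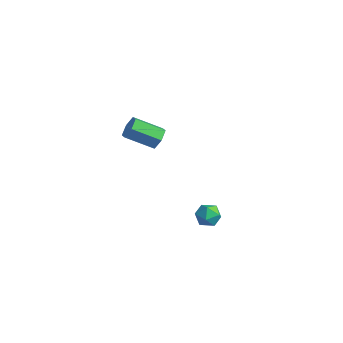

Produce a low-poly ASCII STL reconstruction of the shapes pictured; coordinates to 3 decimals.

solid 
facet normal 0.571 0.665 -0.482
outer loop
vertex -3.029 -0.211 -0.512
vertex -3.405 0.371 -0.154
vertex -2.768 0.06 0.171
endloop
endfacet
facet normal 0.750 -0.662 -0.024
outer loop
vertex -3.029 -0.211 -0.512
vertex -2.768 0.06 0.171
vertex -4.08 -1.434 0.376
endloop
endfacet
facet normal 0.749 -0.662 -0.025
outer loop
vertex -4.08 -1.434 0.376
vertex -2.768 0.06 0.171
vertex -3.818 -1.163 1.059
endloop
endfacet
facet normal -0.571 -0.664 0.483
outer loop
vertex -4.08 -1.434 0.376
vertex -3.818 -1.163 1.059
vertex -4.455 -0.851 0.734
endloop
endfacet
facet normal 0.571 0.664 -0.483
outer loop
vertex -2.768 0.06 0.171
vertex -3.405 0.371 -0.154
vertex -3.143 0.642 0.529
endloop
endfacet
facet normal 0.666 -0.030 0.746
outer loop
vertex -2.768 0.06 0.171
vertex -3.143 0.642 0.529
vertex -3.818 -1.163 1.059
endloop
endfacet
facet normal 0.665 -0.029 0.746
outer loop
vertex -3.818 -1.163 1.059
vertex -3.143 0.642 0.529
vertex -4.194 -0.58 1.417
endloop
endfacet
facet normal -0.571 -0.664 0.482
outer loop
vertex -3.818 -1.163 1.059
vertex -4.194 -0.58 1.417
vertex -4.455 -0.851 0.734
endloop
endfacet
facet normal 0.571 0.664 -0.483
outer loop
vertex -3.143 0.642 0.529
vertex -3.405 0.371 -0.154
vertex -3.78 0.954 0.204
endloop
endfacet
facet normal -0.084 0.632 0.771
outer loop
vertex -3.143 0.642 0.529
vertex -3.78 0.954 0.204
vertex -4.194 -0.58 1.417
endloop
endfacet
facet normal -0.085 0.632 0.770
outer loop
vertex -4.194 -0.58 1.417
vertex -3.78 0.954 0.204
vertex -4.831 -0.269 1.092
endloop
endfacet
facet normal -0.571 -0.665 0.482
outer loop
vertex -4.194 -0.58 1.417
vertex -4.831 -0.269 1.092
vertex -4.455 -0.851 0.734
endloop
endfacet
facet normal 0.571 0.664 -0.483
outer loop
vertex -3.78 0.954 0.204
vertex -3.405 0.371 -0.154
vertex -4.042 0.683 -0.479
endloop
endfacet
facet normal -0.749 0.662 0.025
outer loop
vertex -3.78 0.954 0.204
vertex -4.042 0.683 -0.479
vertex -4.831 -0.269 1.092
endloop
endfacet
facet normal -0.750 0.661 0.024
outer loop
vertex -4.831 -0.269 1.092
vertex -4.042 0.683 -0.479
vertex -5.092 -0.54 0.409
endloop
endfacet
facet normal -0.571 -0.665 0.482
outer loop
vertex -4.831 -0.269 1.092
vertex -5.092 -0.54 0.409
vertex -4.455 -0.851 0.734
endloop
endfacet
facet normal 0.571 0.664 -0.482
outer loop
vertex -4.042 0.683 -0.479
vertex -3.405 0.371 -0.154
vertex -3.666 0.1 -0.837
endloop
endfacet
facet normal -0.665 0.029 -0.746
outer loop
vertex -4.042 0.683 -0.479
vertex -3.666 0.1 -0.837
vertex -5.092 -0.54 0.409
endloop
endfacet
facet normal -0.665 0.030 -0.746
outer loop
vertex -5.092 -0.54 0.409
vertex -3.666 0.1 -0.837
vertex -4.717 -1.122 0.051
endloop
endfacet
facet normal -0.571 -0.664 0.483
outer loop
vertex -5.092 -0.54 0.409
vertex -4.717 -1.122 0.051
vertex -4.455 -0.851 0.734
endloop
endfacet
facet normal 0.571 0.665 -0.482
outer loop
vertex -3.666 0.1 -0.837
vertex -3.405 0.371 -0.154
vertex -3.029 -0.211 -0.512
endloop
endfacet
facet normal 0.084 -0.632 -0.770
outer loop
vertex -3.666 0.1 -0.837
vertex -3.029 -0.211 -0.512
vertex -4.717 -1.122 0.051
endloop
endfacet
facet normal 0.084 -0.632 -0.771
outer loop
vertex -4.717 -1.122 0.051
vertex -3.029 -0.211 -0.512
vertex -4.08 -1.434 0.376
endloop
endfacet
facet normal -0.571 -0.664 0.483
outer loop
vertex -4.717 -1.122 0.051
vertex -4.08 -1.434 0.376
vertex -4.455 -0.851 0.734
endloop
endfacet
facet normal -0.627 0.678 0.384
outer loop
vertex 2.659 -1.061 -1.798
vertex 2.522 -1.531 -1.193
vertex 3.102 -1.013 -1.16
endloop
endfacet
facet normal -0.113 0.994 0.004
outer loop
vertex 2.659 -1.061 -1.798
vertex 3.102 -1.013 -1.16
vertex 3.43 -0.973 -1.865
endloop
endfacet
facet normal -0.142 0.737 -0.661
outer loop
vertex 2.659 -1.061 -1.798
vertex 3.43 -0.973 -1.865
vertex 3.052 -1.466 -2.334
endloop
endfacet
facet normal -0.673 0.262 -0.692
outer loop
vertex 2.659 -1.061 -1.798
vertex 3.052 -1.466 -2.334
vertex 2.491 -1.811 -1.919
endloop
endfacet
facet normal -0.973 0.225 -0.045
outer loop
vertex 2.659 -1.061 -1.798
vertex 2.491 -1.811 -1.919
vertex 2.522 -1.531 -1.193
endloop
endfacet
facet normal 0.516 0.808 0.286
outer loop
vertex 3.43 -0.973 -1.865
vertex 3.102 -1.013 -1.16
vertex 3.769 -1.389 -1.301
endloop
endfacet
facet normal -0.316 0.296 0.901
outer loop
vertex 3.102 -1.013 -1.16
vertex 2.522 -1.531 -1.193
vertex 3.208 -1.734 -0.886
endloop
endfacet
facet normal -0.876 -0.436 0.205
outer loop
vertex 2.522 -1.531 -1.193
vertex 2.491 -1.811 -1.919
vertex 2.83 -2.227 -1.355
endloop
endfacet
facet normal -0.390 -0.377 -0.840
outer loop
vertex 2.491 -1.811 -1.919
vertex 3.052 -1.466 -2.334
vertex 3.158 -2.187 -2.06
endloop
endfacet
facet normal 0.470 0.392 -0.791
outer loop
vertex 3.052 -1.466 -2.334
vertex 3.43 -0.973 -1.865
vertex 3.738 -1.669 -2.027
endloop
endfacet
facet normal 0.673 -0.262 0.692
outer loop
vertex 3.601 -2.139 -1.422
vertex 3.769 -1.389 -1.301
vertex 3.208 -1.734 -0.886
endloop
endfacet
facet normal 0.142 -0.737 0.661
outer loop
vertex 3.601 -2.139 -1.422
vertex 3.208 -1.734 -0.886
vertex 2.83 -2.227 -1.355
endloop
endfacet
facet normal 0.113 -0.994 -0.004
outer loop
vertex 3.601 -2.139 -1.422
vertex 2.83 -2.227 -1.355
vertex 3.158 -2.187 -2.06
endloop
endfacet
facet normal 0.627 -0.678 -0.384
outer loop
vertex 3.601 -2.139 -1.422
vertex 3.158 -2.187 -2.06
vertex 3.738 -1.669 -2.027
endloop
endfacet
facet normal 0.973 -0.225 0.045
outer loop
vertex 3.601 -2.139 -1.422
vertex 3.738 -1.669 -2.027
vertex 3.769 -1.389 -1.301
endloop
endfacet
facet normal 0.390 0.377 0.840
outer loop
vertex 3.208 -1.734 -0.886
vertex 3.769 -1.389 -1.301
vertex 3.102 -1.013 -1.16
endloop
endfacet
facet normal -0.470 -0.392 0.791
outer loop
vertex 2.83 -2.227 -1.355
vertex 3.208 -1.734 -0.886
vertex 2.522 -1.531 -1.193
endloop
endfacet
facet normal -0.516 -0.808 -0.286
outer loop
vertex 3.158 -2.187 -2.06
vertex 2.83 -2.227 -1.355
vertex 2.491 -1.811 -1.919
endloop
endfacet
facet normal 0.316 -0.296 -0.901
outer loop
vertex 3.738 -1.669 -2.027
vertex 3.158 -2.187 -2.06
vertex 3.052 -1.466 -2.334
endloop
endfacet
facet normal 0.876 0.436 -0.205
outer loop
vertex 3.769 -1.389 -1.301
vertex 3.738 -1.669 -2.027
vertex 3.43 -0.973 -1.865
endloop
endfacet

endsolid


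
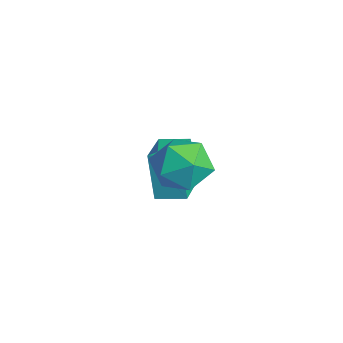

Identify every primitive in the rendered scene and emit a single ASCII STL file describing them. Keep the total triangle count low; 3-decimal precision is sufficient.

solid 
facet normal -0.613 0.639 0.465
outer loop
vertex 2.123 -2.211 -0.232
vertex 1.722 -3.115 0.481
vertex 2.681 -2.446 0.827
endloop
endfacet
facet normal -0.027 0.973 0.230
outer loop
vertex 2.123 -2.211 -0.232
vertex 2.681 -2.446 0.827
vertex 3.341 -2.193 -0.167
endloop
endfacet
facet normal 0.012 0.879 -0.476
outer loop
vertex 2.123 -2.211 -0.232
vertex 3.341 -2.193 -0.167
vertex 2.789 -2.705 -1.127
endloop
endfacet
facet normal -0.550 0.488 -0.678
outer loop
vertex 2.123 -2.211 -0.232
vertex 2.789 -2.705 -1.127
vertex 1.788 -3.275 -0.726
endloop
endfacet
facet normal -0.936 0.339 -0.096
outer loop
vertex 2.123 -2.211 -0.232
vertex 1.788 -3.275 -0.726
vertex 1.722 -3.115 0.481
endloop
endfacet
facet normal 0.540 0.657 0.526
outer loop
vertex 3.341 -2.193 -0.167
vertex 2.681 -2.446 0.827
vertex 3.692 -3.085 0.586
endloop
endfacet
facet normal -0.408 0.116 0.906
outer loop
vertex 2.681 -2.446 0.827
vertex 1.722 -3.115 0.481
vertex 2.691 -3.655 0.987
endloop
endfacet
facet normal -0.930 -0.368 -0.002
outer loop
vertex 1.722 -3.115 0.481
vertex 1.788 -3.275 -0.726
vertex 2.139 -4.167 0.027
endloop
endfacet
facet normal -0.305 -0.127 -0.944
outer loop
vertex 1.788 -3.275 -0.726
vertex 2.789 -2.705 -1.127
vertex 2.799 -3.914 -0.967
endloop
endfacet
facet normal 0.604 0.505 -0.617
outer loop
vertex 2.789 -2.705 -1.127
vertex 3.341 -2.193 -0.167
vertex 3.758 -3.245 -0.621
endloop
endfacet
facet normal 0.550 -0.488 0.678
outer loop
vertex 3.357 -4.149 0.092
vertex 3.692 -3.085 0.586
vertex 2.691 -3.655 0.987
endloop
endfacet
facet normal -0.012 -0.879 0.476
outer loop
vertex 3.357 -4.149 0.092
vertex 2.691 -3.655 0.987
vertex 2.139 -4.167 0.027
endloop
endfacet
facet normal 0.027 -0.973 -0.230
outer loop
vertex 3.357 -4.149 0.092
vertex 2.139 -4.167 0.027
vertex 2.799 -3.914 -0.967
endloop
endfacet
facet normal 0.613 -0.639 -0.465
outer loop
vertex 3.357 -4.149 0.092
vertex 2.799 -3.914 -0.967
vertex 3.758 -3.245 -0.621
endloop
endfacet
facet normal 0.936 -0.339 0.096
outer loop
vertex 3.357 -4.149 0.092
vertex 3.758 -3.245 -0.621
vertex 3.692 -3.085 0.586
endloop
endfacet
facet normal 0.305 0.127 0.944
outer loop
vertex 2.691 -3.655 0.987
vertex 3.692 -3.085 0.586
vertex 2.681 -2.446 0.827
endloop
endfacet
facet normal -0.604 -0.505 0.617
outer loop
vertex 2.139 -4.167 0.027
vertex 2.691 -3.655 0.987
vertex 1.722 -3.115 0.481
endloop
endfacet
facet normal -0.540 -0.657 -0.526
outer loop
vertex 2.799 -3.914 -0.967
vertex 2.139 -4.167 0.027
vertex 1.788 -3.275 -0.726
endloop
endfacet
facet normal 0.408 -0.116 -0.906
outer loop
vertex 3.758 -3.245 -0.621
vertex 2.799 -3.914 -0.967
vertex 2.789 -2.705 -1.127
endloop
endfacet
facet normal 0.930 0.368 0.002
outer loop
vertex 3.692 -3.085 0.586
vertex 3.758 -3.245 -0.621
vertex 3.341 -2.193 -0.167
endloop
endfacet
facet normal -0.499 -0.851 -0.165
outer loop
vertex -0.764 -3.268 -2.203
vertex -2.181 -2.371 -2.54
vertex -0.228 -3.187 -4.242
endloop
endfacet
facet normal 0.828 -0.524 0.197
outer loop
vertex 0.381 -2.149 -4.04
vertex -0.764 -3.268 -2.203
vertex -0.228 -3.187 -4.242
endloop
endfacet
facet normal -0.499 -0.851 -0.165
outer loop
vertex -0.228 -3.187 -4.242
vertex -2.181 -2.371 -2.54
vertex -1.645 -2.29 -4.579
endloop
endfacet
facet normal 0.254 0.039 -0.966
outer loop
vertex -1.645 -2.29 -4.579
vertex 0.381 -2.149 -4.04
vertex -0.228 -3.187 -4.242
endloop
endfacet
facet normal -0.254 -0.039 0.966
outer loop
vertex -0.764 -3.268 -2.203
vertex -1.572 -1.333 -2.338
vertex -2.181 -2.371 -2.54
endloop
endfacet
facet normal 0.828 -0.524 0.197
outer loop
vertex -0.155 -2.23 -2.001
vertex -0.764 -3.268 -2.203
vertex 0.381 -2.149 -4.04
endloop
endfacet
facet normal -0.254 -0.039 0.966
outer loop
vertex -0.155 -2.23 -2.001
vertex -1.572 -1.333 -2.338
vertex -0.764 -3.268 -2.203
endloop
endfacet
facet normal -0.828 0.524 -0.197
outer loop
vertex -2.181 -2.371 -2.54
vertex -1.572 -1.333 -2.338
vertex -1.645 -2.29 -4.579
endloop
endfacet
facet normal 0.254 0.039 -0.966
outer loop
vertex -1.036 -1.252 -4.377
vertex 0.381 -2.149 -4.04
vertex -1.645 -2.29 -4.579
endloop
endfacet
facet normal -0.828 0.524 -0.197
outer loop
vertex -1.645 -2.29 -4.579
vertex -1.572 -1.333 -2.338
vertex -1.036 -1.252 -4.377
endloop
endfacet
facet normal 0.499 0.851 0.165
outer loop
vertex -1.036 -1.252 -4.377
vertex -0.155 -2.23 -2.001
vertex 0.381 -2.149 -4.04
endloop
endfacet
facet normal 0.499 0.851 0.165
outer loop
vertex -1.572 -1.333 -2.338
vertex -0.155 -2.23 -2.001
vertex -1.036 -1.252 -4.377
endloop
endfacet

endsolid


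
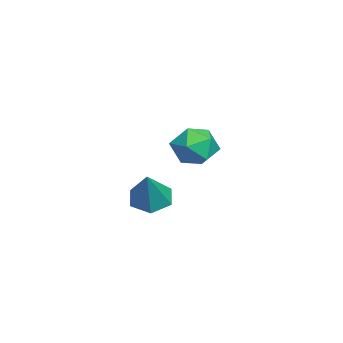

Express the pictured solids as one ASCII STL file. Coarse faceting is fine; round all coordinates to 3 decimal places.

solid 
facet normal -0.692 0.719 0.064
outer loop
vertex -3.066 0.067 0.357
vertex -3.914 -0.736 0.206
vertex -3.539 -0.472 1.291
endloop
endfacet
facet normal -0.116 0.885 0.452
outer loop
vertex -3.066 0.067 0.357
vertex -3.539 -0.472 1.291
vertex -2.376 -0.294 1.24
endloop
endfacet
facet normal 0.448 0.894 0.015
outer loop
vertex -3.066 0.067 0.357
vertex -2.376 -0.294 1.24
vertex -2.032 -0.447 0.124
endloop
endfacet
facet normal 0.220 0.734 -0.642
outer loop
vertex -3.066 0.067 0.357
vertex -2.032 -0.447 0.124
vertex -2.983 -0.72 -0.515
endloop
endfacet
facet normal -0.484 0.626 -0.611
outer loop
vertex -3.066 0.067 0.357
vertex -2.983 -0.72 -0.515
vertex -3.914 -0.736 0.206
endloop
endfacet
facet normal -0.015 0.365 0.931
outer loop
vertex -2.376 -0.294 1.24
vertex -3.539 -0.472 1.291
vertex -2.797 -1.32 1.635
endloop
endfacet
facet normal -0.948 0.097 0.304
outer loop
vertex -3.539 -0.472 1.291
vertex -3.914 -0.736 0.206
vertex -3.748 -1.593 0.996
endloop
endfacet
facet normal -0.611 -0.053 -0.790
outer loop
vertex -3.914 -0.736 0.206
vertex -2.983 -0.72 -0.515
vertex -3.404 -1.746 -0.12
endloop
endfacet
facet normal 0.529 0.122 -0.840
outer loop
vertex -2.983 -0.72 -0.515
vertex -2.032 -0.447 0.124
vertex -2.241 -1.568 -0.171
endloop
endfacet
facet normal 0.897 0.381 0.224
outer loop
vertex -2.032 -0.447 0.124
vertex -2.376 -0.294 1.24
vertex -1.866 -1.304 0.914
endloop
endfacet
facet normal -0.220 -0.734 0.642
outer loop
vertex -2.714 -2.107 0.763
vertex -2.797 -1.32 1.635
vertex -3.748 -1.593 0.996
endloop
endfacet
facet normal -0.448 -0.894 -0.015
outer loop
vertex -2.714 -2.107 0.763
vertex -3.748 -1.593 0.996
vertex -3.404 -1.746 -0.12
endloop
endfacet
facet normal 0.116 -0.885 -0.452
outer loop
vertex -2.714 -2.107 0.763
vertex -3.404 -1.746 -0.12
vertex -2.241 -1.568 -0.171
endloop
endfacet
facet normal 0.692 -0.719 -0.064
outer loop
vertex -2.714 -2.107 0.763
vertex -2.241 -1.568 -0.171
vertex -1.866 -1.304 0.914
endloop
endfacet
facet normal 0.484 -0.626 0.611
outer loop
vertex -2.714 -2.107 0.763
vertex -1.866 -1.304 0.914
vertex -2.797 -1.32 1.635
endloop
endfacet
facet normal -0.529 -0.122 0.840
outer loop
vertex -3.748 -1.593 0.996
vertex -2.797 -1.32 1.635
vertex -3.539 -0.472 1.291
endloop
endfacet
facet normal -0.897 -0.381 -0.224
outer loop
vertex -3.404 -1.746 -0.12
vertex -3.748 -1.593 0.996
vertex -3.914 -0.736 0.206
endloop
endfacet
facet normal 0.015 -0.365 -0.931
outer loop
vertex -2.241 -1.568 -0.171
vertex -3.404 -1.746 -0.12
vertex -2.983 -0.72 -0.515
endloop
endfacet
facet normal 0.948 -0.097 -0.304
outer loop
vertex -1.866 -1.304 0.914
vertex -2.241 -1.568 -0.171
vertex -2.032 -0.447 0.124
endloop
endfacet
facet normal 0.611 0.053 0.790
outer loop
vertex -2.797 -1.32 1.635
vertex -1.866 -1.304 0.914
vertex -2.376 -0.294 1.24
endloop
endfacet
facet normal -0.570 0.025 -0.821
outer loop
vertex 2.691 -2.44 -1.022
vertex 1.903 -2.505 -0.477
vertex 2.262 -1.643 -0.7
endloop
endfacet
facet normal 0.856 0.505 -0.109
outer loop
vertex 2.691 -2.44 -1.022
vertex 2.262 -1.643 -0.7
vertex 3.037 -2.555 1.157
endloop
endfacet
facet normal -0.569 0.025 -0.822
outer loop
vertex 2.262 -1.643 -0.7
vertex 1.903 -2.505 -0.477
vertex 1.474 -1.709 -0.156
endloop
endfacet
facet normal 0.180 0.911 0.372
outer loop
vertex 2.262 -1.643 -0.7
vertex 1.474 -1.709 -0.156
vertex 3.037 -2.555 1.157
endloop
endfacet
facet normal -0.569 0.025 -0.822
outer loop
vertex 1.474 -1.709 -0.156
vertex 1.903 -2.505 -0.477
vertex 1.115 -2.571 0.067
endloop
endfacet
facet normal -0.455 0.396 0.797
outer loop
vertex 1.474 -1.709 -0.156
vertex 1.115 -2.571 0.067
vertex 3.037 -2.555 1.157
endloop
endfacet
facet normal -0.569 0.025 -0.822
outer loop
vertex 1.115 -2.571 0.067
vertex 1.903 -2.505 -0.477
vertex 1.544 -3.367 -0.254
endloop
endfacet
facet normal -0.417 -0.524 0.743
outer loop
vertex 1.115 -2.571 0.067
vertex 1.544 -3.367 -0.254
vertex 3.037 -2.555 1.157
endloop
endfacet
facet normal -0.570 0.025 -0.821
outer loop
vertex 1.544 -3.367 -0.254
vertex 1.903 -2.505 -0.477
vertex 2.332 -3.302 -0.799
endloop
endfacet
facet normal 0.258 -0.930 0.262
outer loop
vertex 1.544 -3.367 -0.254
vertex 2.332 -3.302 -0.799
vertex 3.037 -2.555 1.157
endloop
endfacet
facet normal -0.570 0.025 -0.821
outer loop
vertex 2.332 -3.302 -0.799
vertex 1.903 -2.505 -0.477
vertex 2.691 -2.44 -1.022
endloop
endfacet
facet normal 0.895 -0.415 -0.164
outer loop
vertex 2.332 -3.302 -0.799
vertex 2.691 -2.44 -1.022
vertex 3.037 -2.555 1.157
endloop
endfacet

endsolid


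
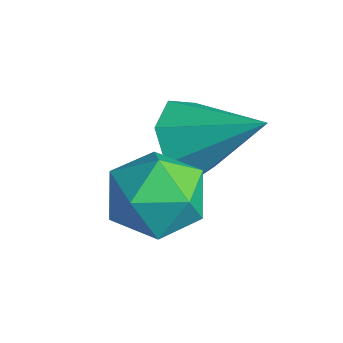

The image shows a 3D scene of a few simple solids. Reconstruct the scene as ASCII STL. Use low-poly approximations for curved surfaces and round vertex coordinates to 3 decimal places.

solid 
facet normal -0.637 -0.531 -0.559
outer loop
vertex 1.32 -3.231 3.288
vertex 0.942 -2.729 3.242
vertex 1.416 -2.9 2.864
endloop
endfacet
facet normal 0.944 -0.327 -0.041
outer loop
vertex 1.32 -3.231 3.288
vertex 1.416 -2.9 2.864
vertex 1.758 -2.051 3.958
endloop
endfacet
facet normal -0.637 -0.530 -0.559
outer loop
vertex 1.416 -2.9 2.864
vertex 0.942 -2.729 3.242
vertex 1.155 -2.44 2.725
endloop
endfacet
facet normal 0.811 0.311 -0.495
outer loop
vertex 1.416 -2.9 2.864
vertex 1.155 -2.44 2.725
vertex 1.758 -2.051 3.958
endloop
endfacet
facet normal -0.638 -0.530 -0.559
outer loop
vertex 1.155 -2.44 2.725
vertex 0.942 -2.729 3.242
vertex 0.734 -2.198 2.976
endloop
endfacet
facet normal 0.262 0.876 -0.405
outer loop
vertex 1.155 -2.44 2.725
vertex 0.734 -2.198 2.976
vertex 1.758 -2.051 3.958
endloop
endfacet
facet normal -0.637 -0.530 -0.560
outer loop
vertex 0.734 -2.198 2.976
vertex 0.942 -2.729 3.242
vertex 0.469 -2.356 3.427
endloop
endfacet
facet normal -0.289 0.944 0.161
outer loop
vertex 0.734 -2.198 2.976
vertex 0.469 -2.356 3.427
vertex 1.758 -2.051 3.958
endloop
endfacet
facet normal -0.637 -0.531 -0.558
outer loop
vertex 0.469 -2.356 3.427
vertex 0.942 -2.729 3.242
vertex 0.561 -2.795 3.74
endloop
endfacet
facet normal -0.429 0.463 0.776
outer loop
vertex 0.469 -2.356 3.427
vertex 0.561 -2.795 3.74
vertex 1.758 -2.051 3.958
endloop
endfacet
facet normal -0.639 -0.529 -0.559
outer loop
vertex 0.561 -2.795 3.74
vertex 0.942 -2.729 3.242
vertex 0.939 -3.185 3.677
endloop
endfacet
facet normal -0.050 -0.206 0.977
outer loop
vertex 0.561 -2.795 3.74
vertex 0.939 -3.185 3.677
vertex 1.758 -2.051 3.958
endloop
endfacet
facet normal -0.636 -0.530 -0.560
outer loop
vertex 0.939 -3.185 3.677
vertex 0.942 -2.729 3.242
vertex 1.32 -3.231 3.288
endloop
endfacet
facet normal 0.560 -0.556 0.614
outer loop
vertex 0.939 -3.185 3.677
vertex 1.32 -3.231 3.288
vertex 1.758 -2.051 3.958
endloop
endfacet
facet normal -0.892 0.384 -0.241
outer loop
vertex 1.309 -3.014 2.696
vertex 1.022 -3.657 2.734
vertex 1.044 -3.247 3.306
endloop
endfacet
facet normal -0.497 0.861 0.113
outer loop
vertex 1.309 -3.014 2.696
vertex 1.044 -3.247 3.306
vertex 1.654 -2.894 3.298
endloop
endfacet
facet normal 0.108 0.961 -0.253
outer loop
vertex 1.309 -3.014 2.696
vertex 1.654 -2.894 3.298
vertex 2.009 -3.086 2.721
endloop
endfacet
facet normal 0.086 0.545 -0.834
outer loop
vertex 1.309 -3.014 2.696
vertex 2.009 -3.086 2.721
vertex 1.619 -3.558 2.372
endloop
endfacet
facet normal -0.532 0.189 -0.826
outer loop
vertex 1.309 -3.014 2.696
vertex 1.619 -3.558 2.372
vertex 1.022 -3.657 2.734
endloop
endfacet
facet normal -0.326 0.580 0.746
outer loop
vertex 1.654 -2.894 3.298
vertex 1.044 -3.247 3.306
vertex 1.581 -3.462 3.708
endloop
endfacet
facet normal -0.965 -0.193 0.175
outer loop
vertex 1.044 -3.247 3.306
vertex 1.022 -3.657 2.734
vertex 1.191 -3.934 3.359
endloop
endfacet
facet normal -0.384 -0.508 -0.771
outer loop
vertex 1.022 -3.657 2.734
vertex 1.619 -3.558 2.372
vertex 1.546 -4.126 2.782
endloop
endfacet
facet normal 0.616 0.071 -0.785
outer loop
vertex 1.619 -3.558 2.372
vertex 2.009 -3.086 2.721
vertex 2.156 -3.773 2.774
endloop
endfacet
facet normal 0.651 0.743 0.153
outer loop
vertex 2.009 -3.086 2.721
vertex 1.654 -2.894 3.298
vertex 2.178 -3.363 3.346
endloop
endfacet
facet normal -0.086 -0.545 0.834
outer loop
vertex 1.891 -4.006 3.384
vertex 1.581 -3.462 3.708
vertex 1.191 -3.934 3.359
endloop
endfacet
facet normal -0.108 -0.961 0.253
outer loop
vertex 1.891 -4.006 3.384
vertex 1.191 -3.934 3.359
vertex 1.546 -4.126 2.782
endloop
endfacet
facet normal 0.497 -0.861 -0.113
outer loop
vertex 1.891 -4.006 3.384
vertex 1.546 -4.126 2.782
vertex 2.156 -3.773 2.774
endloop
endfacet
facet normal 0.892 -0.384 0.241
outer loop
vertex 1.891 -4.006 3.384
vertex 2.156 -3.773 2.774
vertex 2.178 -3.363 3.346
endloop
endfacet
facet normal 0.532 -0.189 0.826
outer loop
vertex 1.891 -4.006 3.384
vertex 2.178 -3.363 3.346
vertex 1.581 -3.462 3.708
endloop
endfacet
facet normal -0.616 -0.071 0.785
outer loop
vertex 1.191 -3.934 3.359
vertex 1.581 -3.462 3.708
vertex 1.044 -3.247 3.306
endloop
endfacet
facet normal -0.651 -0.743 -0.153
outer loop
vertex 1.546 -4.126 2.782
vertex 1.191 -3.934 3.359
vertex 1.022 -3.657 2.734
endloop
endfacet
facet normal 0.326 -0.580 -0.746
outer loop
vertex 2.156 -3.773 2.774
vertex 1.546 -4.126 2.782
vertex 1.619 -3.558 2.372
endloop
endfacet
facet normal 0.965 0.193 -0.175
outer loop
vertex 2.178 -3.363 3.346
vertex 2.156 -3.773 2.774
vertex 2.009 -3.086 2.721
endloop
endfacet
facet normal 0.384 0.508 0.771
outer loop
vertex 1.581 -3.462 3.708
vertex 2.178 -3.363 3.346
vertex 1.654 -2.894 3.298
endloop
endfacet

endsolid


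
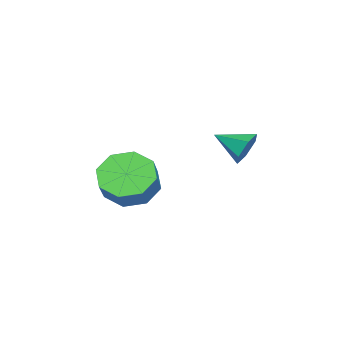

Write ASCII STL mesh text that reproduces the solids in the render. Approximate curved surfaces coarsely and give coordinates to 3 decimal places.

solid 
facet normal -0.663 -0.097 -0.742
outer loop
vertex -0.268 -2.027 -1.259
vertex -0.992 -2.021 -0.613
vertex -0.521 -1.343 -1.122
endloop
endfacet
facet normal 0.666 0.375 -0.644
outer loop
vertex -0.268 -2.027 -1.259
vertex -0.521 -1.343 -1.122
vertex 0.435 -1.925 -0.473
endloop
endfacet
facet normal 0.666 0.375 -0.645
outer loop
vertex 0.435 -1.925 -0.473
vertex -0.521 -1.343 -1.122
vertex 0.182 -1.24 -0.336
endloop
endfacet
facet normal 0.664 0.097 0.742
outer loop
vertex 0.435 -1.925 -0.473
vertex 0.182 -1.24 -0.336
vertex -0.288 -1.919 0.173
endloop
endfacet
facet normal -0.663 -0.097 -0.742
outer loop
vertex -0.521 -1.343 -1.122
vertex -0.992 -2.021 -0.613
vertex -1.05 -1.056 -0.687
endloop
endfacet
facet normal 0.230 0.917 -0.326
outer loop
vertex -0.521 -1.343 -1.122
vertex -1.05 -1.056 -0.687
vertex 0.182 -1.24 -0.336
endloop
endfacet
facet normal 0.230 0.917 -0.326
outer loop
vertex 0.182 -1.24 -0.336
vertex -1.05 -1.056 -0.687
vertex -0.346 -0.953 0.1
endloop
endfacet
facet normal 0.664 0.096 0.741
outer loop
vertex 0.182 -1.24 -0.336
vertex -0.346 -0.953 0.1
vertex -0.288 -1.919 0.173
endloop
endfacet
facet normal -0.664 -0.097 -0.741
outer loop
vertex -1.05 -1.056 -0.687
vertex -0.992 -2.021 -0.613
vertex -1.544 -1.334 -0.208
endloop
endfacet
facet normal -0.341 0.922 0.184
outer loop
vertex -1.05 -1.056 -0.687
vertex -1.544 -1.334 -0.208
vertex -0.346 -0.953 0.1
endloop
endfacet
facet normal -0.341 0.922 0.185
outer loop
vertex -0.346 -0.953 0.1
vertex -1.544 -1.334 -0.208
vertex -0.841 -1.232 0.578
endloop
endfacet
facet normal 0.663 0.096 0.743
outer loop
vertex -0.346 -0.953 0.1
vertex -0.841 -1.232 0.578
vertex -0.288 -1.919 0.173
endloop
endfacet
facet normal -0.664 -0.096 -0.742
outer loop
vertex -1.544 -1.334 -0.208
vertex -0.992 -2.021 -0.613
vertex -1.715 -2.015 0.033
endloop
endfacet
facet normal -0.712 0.386 0.587
outer loop
vertex -1.544 -1.334 -0.208
vertex -1.715 -2.015 0.033
vertex -0.841 -1.232 0.578
endloop
endfacet
facet normal -0.712 0.386 0.587
outer loop
vertex -0.841 -1.232 0.578
vertex -1.715 -2.015 0.033
vertex -1.012 -1.913 0.819
endloop
endfacet
facet normal 0.663 0.096 0.742
outer loop
vertex -0.841 -1.232 0.578
vertex -1.012 -1.913 0.819
vertex -0.288 -1.919 0.173
endloop
endfacet
facet normal -0.664 -0.097 -0.742
outer loop
vertex -1.715 -2.015 0.033
vertex -0.992 -2.021 -0.613
vertex -1.462 -2.7 -0.104
endloop
endfacet
facet normal -0.666 -0.375 0.645
outer loop
vertex -1.715 -2.015 0.033
vertex -1.462 -2.7 -0.104
vertex -1.012 -1.913 0.819
endloop
endfacet
facet normal -0.666 -0.375 0.645
outer loop
vertex -1.012 -1.913 0.819
vertex -1.462 -2.7 -0.104
vertex -0.759 -2.597 0.682
endloop
endfacet
facet normal 0.663 0.097 0.742
outer loop
vertex -1.012 -1.913 0.819
vertex -0.759 -2.597 0.682
vertex -0.288 -1.919 0.173
endloop
endfacet
facet normal -0.664 -0.096 -0.741
outer loop
vertex -1.462 -2.7 -0.104
vertex -0.992 -2.021 -0.613
vertex -0.934 -2.987 -0.54
endloop
endfacet
facet normal -0.230 -0.917 0.326
outer loop
vertex -1.462 -2.7 -0.104
vertex -0.934 -2.987 -0.54
vertex -0.759 -2.597 0.682
endloop
endfacet
facet normal -0.230 -0.917 0.326
outer loop
vertex -0.759 -2.597 0.682
vertex -0.934 -2.987 -0.54
vertex -0.23 -2.884 0.247
endloop
endfacet
facet normal 0.663 0.097 0.742
outer loop
vertex -0.759 -2.597 0.682
vertex -0.23 -2.884 0.247
vertex -0.288 -1.919 0.173
endloop
endfacet
facet normal -0.663 -0.096 -0.743
outer loop
vertex -0.934 -2.987 -0.54
vertex -0.992 -2.021 -0.613
vertex -0.439 -2.708 -1.018
endloop
endfacet
facet normal 0.341 -0.922 -0.185
outer loop
vertex -0.934 -2.987 -0.54
vertex -0.439 -2.708 -1.018
vertex -0.23 -2.884 0.247
endloop
endfacet
facet normal 0.340 -0.922 -0.184
outer loop
vertex -0.23 -2.884 0.247
vertex -0.439 -2.708 -1.018
vertex 0.264 -2.606 -0.232
endloop
endfacet
facet normal 0.664 0.097 0.741
outer loop
vertex -0.23 -2.884 0.247
vertex 0.264 -2.606 -0.232
vertex -0.288 -1.919 0.173
endloop
endfacet
facet normal -0.663 -0.096 -0.742
outer loop
vertex -0.439 -2.708 -1.018
vertex -0.992 -2.021 -0.613
vertex -0.268 -2.027 -1.259
endloop
endfacet
facet normal 0.712 -0.386 -0.587
outer loop
vertex -0.439 -2.708 -1.018
vertex -0.268 -2.027 -1.259
vertex 0.264 -2.606 -0.232
endloop
endfacet
facet normal 0.712 -0.386 -0.587
outer loop
vertex 0.264 -2.606 -0.232
vertex -0.268 -2.027 -1.259
vertex 0.435 -1.925 -0.473
endloop
endfacet
facet normal 0.664 0.096 0.742
outer loop
vertex 0.264 -2.606 -0.232
vertex 0.435 -1.925 -0.473
vertex -0.288 -1.919 0.173
endloop
endfacet
facet normal 0.086 0.932 -0.351
outer loop
vertex 0.078 2.034 2.287
vertex -0.311 1.887 1.801
vertex -0.554 2.115 2.347
endloop
endfacet
facet normal 0.081 -0.105 0.991
outer loop
vertex 0.078 2.034 2.287
vertex -0.554 2.115 2.347
vertex -0.409 0.833 2.199
endloop
endfacet
facet normal 0.086 0.932 -0.351
outer loop
vertex -0.554 2.115 2.347
vertex -0.311 1.887 1.801
vertex -0.943 1.968 1.861
endloop
endfacet
facet normal -0.747 -0.159 0.646
outer loop
vertex -0.554 2.115 2.347
vertex -0.943 1.968 1.861
vertex -0.409 0.833 2.199
endloop
endfacet
facet normal 0.086 0.932 -0.353
outer loop
vertex -0.943 1.968 1.861
vertex -0.311 1.887 1.801
vertex -0.701 1.739 1.315
endloop
endfacet
facet normal -0.866 -0.464 -0.189
outer loop
vertex -0.943 1.968 1.861
vertex -0.701 1.739 1.315
vertex -0.409 0.833 2.199
endloop
endfacet
facet normal 0.086 0.932 -0.353
outer loop
vertex -0.701 1.739 1.315
vertex -0.311 1.887 1.801
vertex -0.069 1.658 1.255
endloop
endfacet
facet normal -0.156 -0.715 -0.681
outer loop
vertex -0.701 1.739 1.315
vertex -0.069 1.658 1.255
vertex -0.409 0.833 2.199
endloop
endfacet
facet normal 0.087 0.932 -0.352
outer loop
vertex -0.069 1.658 1.255
vertex -0.311 1.887 1.801
vertex 0.321 1.805 1.741
endloop
endfacet
facet normal 0.670 -0.662 -0.337
outer loop
vertex -0.069 1.658 1.255
vertex 0.321 1.805 1.741
vertex -0.409 0.833 2.199
endloop
endfacet
facet normal 0.088 0.932 -0.352
outer loop
vertex 0.321 1.805 1.741
vertex -0.311 1.887 1.801
vertex 0.078 2.034 2.287
endloop
endfacet
facet normal 0.789 -0.357 0.501
outer loop
vertex 0.321 1.805 1.741
vertex 0.078 2.034 2.287
vertex -0.409 0.833 2.199
endloop
endfacet

endsolid
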